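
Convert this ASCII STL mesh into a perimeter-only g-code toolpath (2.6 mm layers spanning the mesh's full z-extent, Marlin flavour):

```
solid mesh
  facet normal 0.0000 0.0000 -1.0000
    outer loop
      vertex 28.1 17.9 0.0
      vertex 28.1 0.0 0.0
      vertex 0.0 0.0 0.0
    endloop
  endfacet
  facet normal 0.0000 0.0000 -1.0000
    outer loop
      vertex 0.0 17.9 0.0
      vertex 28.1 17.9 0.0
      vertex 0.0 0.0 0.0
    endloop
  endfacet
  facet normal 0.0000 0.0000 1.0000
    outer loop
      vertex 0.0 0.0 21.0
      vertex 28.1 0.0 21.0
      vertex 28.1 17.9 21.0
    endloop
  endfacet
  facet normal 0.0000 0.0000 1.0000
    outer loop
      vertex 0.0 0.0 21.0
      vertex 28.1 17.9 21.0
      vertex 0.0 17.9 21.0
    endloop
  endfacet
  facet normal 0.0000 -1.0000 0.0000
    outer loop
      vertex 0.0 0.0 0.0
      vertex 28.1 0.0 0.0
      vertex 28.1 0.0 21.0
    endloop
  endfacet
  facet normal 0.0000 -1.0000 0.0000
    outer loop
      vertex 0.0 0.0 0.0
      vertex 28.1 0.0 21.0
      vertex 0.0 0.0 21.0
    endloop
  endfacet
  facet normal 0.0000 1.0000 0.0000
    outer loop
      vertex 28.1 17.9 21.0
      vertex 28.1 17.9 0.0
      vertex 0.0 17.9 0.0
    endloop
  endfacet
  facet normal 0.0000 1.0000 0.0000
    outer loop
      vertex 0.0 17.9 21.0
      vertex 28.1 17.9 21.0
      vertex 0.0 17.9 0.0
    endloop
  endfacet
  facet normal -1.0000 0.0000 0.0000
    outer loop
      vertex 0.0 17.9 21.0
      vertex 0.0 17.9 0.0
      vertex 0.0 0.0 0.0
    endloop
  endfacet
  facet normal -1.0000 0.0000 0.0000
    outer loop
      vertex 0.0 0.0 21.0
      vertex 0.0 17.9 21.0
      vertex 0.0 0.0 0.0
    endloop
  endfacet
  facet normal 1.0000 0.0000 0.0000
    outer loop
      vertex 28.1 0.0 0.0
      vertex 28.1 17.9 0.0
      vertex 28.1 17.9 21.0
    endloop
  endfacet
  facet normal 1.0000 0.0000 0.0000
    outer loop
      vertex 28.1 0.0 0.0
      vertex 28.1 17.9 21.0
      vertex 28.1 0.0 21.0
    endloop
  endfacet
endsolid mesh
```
; perimeter-only toolpath
G21 ; units = mm
G90 ; absolute positioning
G28 ; home
; layer 1
G0 Z2.6
G0 X0.0 Y0.0
G1 X28.1 Y0.0
G1 X28.1 Y17.9
G1 X0.0 Y17.9
G1 X0.0 Y0.0
; layer 2
G0 Z5.2
G0 X0.0 Y0.0
G1 X28.1 Y0.0
G1 X28.1 Y17.9
G1 X0.0 Y17.9
G1 X0.0 Y0.0
; layer 3
G0 Z7.9
G0 X0.0 Y0.0
G1 X28.1 Y0.0
G1 X28.1 Y17.9
G1 X0.0 Y17.9
G1 X0.0 Y0.0
; layer 4
G0 Z10.5
G0 X0.0 Y0.0
G1 X28.1 Y0.0
G1 X28.1 Y17.9
G1 X0.0 Y17.9
G1 X0.0 Y0.0
; layer 5
G0 Z13.1
G0 X0.0 Y0.0
G1 X28.1 Y0.0
G1 X28.1 Y17.9
G1 X0.0 Y17.9
G1 X0.0 Y0.0
; layer 6
G0 Z15.8
G0 X0.0 Y0.0
G1 X28.1 Y0.0
G1 X28.1 Y17.9
G1 X0.0 Y17.9
G1 X0.0 Y0.0
; layer 7
G0 Z18.4
G0 X0.0 Y0.0
G1 X28.1 Y0.0
G1 X28.1 Y17.9
G1 X0.0 Y17.9
G1 X0.0 Y0.0
; layer 8
G0 Z21.0
G0 X0.0 Y0.0
G1 X28.1 Y0.0
G1 X28.1 Y17.9
G1 X0.0 Y17.9
G1 X0.0 Y0.0
M2 ; end

The solid is a rectangular box, roughly 28.1 × 17.9 mm footprint and 21 mm tall. Slicing at Δz = 2.6 mm — 8 equal slices spanning the solid's height, so layer i sits at z = i·h/8 — gives 8 non-empty perimeters. Each is a 4-segment closed polygon; G0 lifts to the layer z and rapids to the start vertex, then G1 traces the edges.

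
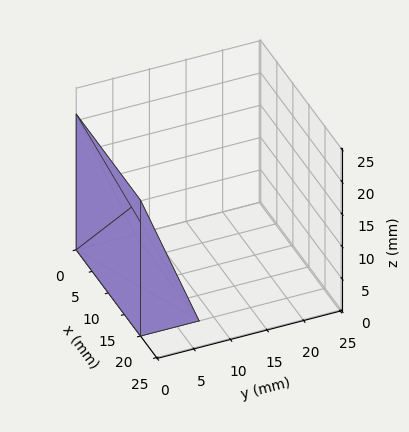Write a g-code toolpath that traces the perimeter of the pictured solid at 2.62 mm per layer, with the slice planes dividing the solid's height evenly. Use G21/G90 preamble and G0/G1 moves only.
Reading the render: the shape is a wedge (ramp): 20 × 8 mm base, rising to 21 mm along the y=0 edge and sloping linearly to z=0 at y=8 (dimensions read to the nearest mm from the axis ticks). For the g-code, the solid's height is divided into equal slices at the stated Δz and each level perimeter traced with G1 moves after a G0 lift.

; perimeter-only toolpath
G21 ; units = mm
G90 ; absolute positioning
G28 ; home
; layer 1
G0 Z2.62
G0 X0.00 Y0.00
G1 X20.00 Y0.00
G1 X20.00 Y7.00
G1 X0.00 Y7.00
G1 X0.00 Y0.00
; layer 2
G0 Z5.25
G0 X0.00 Y0.00
G1 X20.00 Y0.00
G1 X20.00 Y6.00
G1 X0.00 Y6.00
G1 X0.00 Y0.00
; layer 3
G0 Z7.88
G0 X0.00 Y0.00
G1 X20.00 Y0.00
G1 X20.00 Y5.00
G1 X0.00 Y5.00
G1 X0.00 Y0.00
; layer 4
G0 Z10.50
G0 X0.00 Y0.00
G1 X20.00 Y0.00
G1 X20.00 Y4.00
G1 X0.00 Y4.00
G1 X0.00 Y0.00
; layer 5
G0 Z13.12
G0 X0.00 Y0.00
G1 X20.00 Y0.00
G1 X20.00 Y3.00
G1 X0.00 Y3.00
G1 X0.00 Y0.00
; layer 6
G0 Z15.75
G0 X0.00 Y0.00
G1 X20.00 Y0.00
G1 X20.00 Y2.00
G1 X0.00 Y2.00
G1 X0.00 Y0.00
; layer 7
G0 Z18.38
G0 X0.00 Y0.00
G1 X20.00 Y0.00
G1 X20.00 Y1.00
G1 X0.00 Y1.00
G1 X0.00 Y0.00
M2 ; end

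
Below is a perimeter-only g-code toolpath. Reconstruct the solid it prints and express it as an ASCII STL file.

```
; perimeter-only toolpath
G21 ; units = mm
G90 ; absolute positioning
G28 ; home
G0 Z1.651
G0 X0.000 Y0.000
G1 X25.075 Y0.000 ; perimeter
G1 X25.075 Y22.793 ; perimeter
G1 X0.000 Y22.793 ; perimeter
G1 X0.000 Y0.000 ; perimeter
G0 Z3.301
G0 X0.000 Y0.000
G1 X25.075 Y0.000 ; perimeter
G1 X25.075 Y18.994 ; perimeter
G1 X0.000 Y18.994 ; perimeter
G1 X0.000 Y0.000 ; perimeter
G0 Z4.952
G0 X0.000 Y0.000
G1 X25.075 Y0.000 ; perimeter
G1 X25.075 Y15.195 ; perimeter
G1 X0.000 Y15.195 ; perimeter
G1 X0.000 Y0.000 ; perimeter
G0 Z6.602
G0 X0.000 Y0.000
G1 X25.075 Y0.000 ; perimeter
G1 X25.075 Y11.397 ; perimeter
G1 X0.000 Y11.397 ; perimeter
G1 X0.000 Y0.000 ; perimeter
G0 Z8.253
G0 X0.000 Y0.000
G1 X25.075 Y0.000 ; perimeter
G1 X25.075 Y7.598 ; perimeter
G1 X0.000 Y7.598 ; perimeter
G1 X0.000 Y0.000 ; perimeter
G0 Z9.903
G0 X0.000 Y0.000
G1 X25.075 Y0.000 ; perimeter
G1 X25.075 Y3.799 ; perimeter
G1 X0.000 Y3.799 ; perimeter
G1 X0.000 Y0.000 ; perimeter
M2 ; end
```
solid part
  facet normal 0.0000 0.0000 -1.0000
    outer loop
      vertex 25.075 26.592 0.000
      vertex 25.075 0.000 0.000
      vertex 0.000 0.000 0.000
    endloop
  endfacet
  facet normal 0.0000 0.0000 -1.0000
    outer loop
      vertex 0.000 26.592 0.000
      vertex 25.075 26.592 0.000
      vertex 0.000 0.000 0.000
    endloop
  endfacet
  facet normal 0.0000 -1.0000 0.0000
    outer loop
      vertex 0.000 0.000 0.000
      vertex 25.075 0.000 0.000
      vertex 25.075 0.000 11.554
    endloop
  endfacet
  facet normal 0.0000 -1.0000 0.0000
    outer loop
      vertex 0.000 0.000 0.000
      vertex 25.075 0.000 11.554
      vertex 0.000 0.000 11.554
    endloop
  endfacet
  facet normal 0.0000 0.3985 0.9172
    outer loop
      vertex 0.000 0.000 11.554
      vertex 25.075 0.000 11.554
      vertex 25.075 26.592 0.000
    endloop
  endfacet
  facet normal 0.0000 0.3985 0.9172
    outer loop
      vertex 0.000 0.000 11.554
      vertex 25.075 26.592 0.000
      vertex 0.000 26.592 0.000
    endloop
  endfacet
  facet normal -1.0000 0.0000 0.0000
    outer loop
      vertex 0.000 0.000 11.554
      vertex 0.000 26.592 0.000
      vertex 0.000 0.000 0.000
    endloop
  endfacet
  facet normal 1.0000 0.0000 0.0000
    outer loop
      vertex 25.075 0.000 0.000
      vertex 25.075 26.592 0.000
      vertex 25.075 0.000 11.554
    endloop
  endfacet
endsolid part

The G0 Z moves step by Δz≈1.651 mm. The G1 loops shrink linearly with z, so the solid tapers from its base footprint up to z≈11.6. Closing with a flat bottom cap and the tapered top and triangulating gives 8 facets — a wedge (ramp): 25.1 × 26.6 mm base, rising to 11.6 mm along the y=0 edge and sloping linearly to z=0 at y=26.6.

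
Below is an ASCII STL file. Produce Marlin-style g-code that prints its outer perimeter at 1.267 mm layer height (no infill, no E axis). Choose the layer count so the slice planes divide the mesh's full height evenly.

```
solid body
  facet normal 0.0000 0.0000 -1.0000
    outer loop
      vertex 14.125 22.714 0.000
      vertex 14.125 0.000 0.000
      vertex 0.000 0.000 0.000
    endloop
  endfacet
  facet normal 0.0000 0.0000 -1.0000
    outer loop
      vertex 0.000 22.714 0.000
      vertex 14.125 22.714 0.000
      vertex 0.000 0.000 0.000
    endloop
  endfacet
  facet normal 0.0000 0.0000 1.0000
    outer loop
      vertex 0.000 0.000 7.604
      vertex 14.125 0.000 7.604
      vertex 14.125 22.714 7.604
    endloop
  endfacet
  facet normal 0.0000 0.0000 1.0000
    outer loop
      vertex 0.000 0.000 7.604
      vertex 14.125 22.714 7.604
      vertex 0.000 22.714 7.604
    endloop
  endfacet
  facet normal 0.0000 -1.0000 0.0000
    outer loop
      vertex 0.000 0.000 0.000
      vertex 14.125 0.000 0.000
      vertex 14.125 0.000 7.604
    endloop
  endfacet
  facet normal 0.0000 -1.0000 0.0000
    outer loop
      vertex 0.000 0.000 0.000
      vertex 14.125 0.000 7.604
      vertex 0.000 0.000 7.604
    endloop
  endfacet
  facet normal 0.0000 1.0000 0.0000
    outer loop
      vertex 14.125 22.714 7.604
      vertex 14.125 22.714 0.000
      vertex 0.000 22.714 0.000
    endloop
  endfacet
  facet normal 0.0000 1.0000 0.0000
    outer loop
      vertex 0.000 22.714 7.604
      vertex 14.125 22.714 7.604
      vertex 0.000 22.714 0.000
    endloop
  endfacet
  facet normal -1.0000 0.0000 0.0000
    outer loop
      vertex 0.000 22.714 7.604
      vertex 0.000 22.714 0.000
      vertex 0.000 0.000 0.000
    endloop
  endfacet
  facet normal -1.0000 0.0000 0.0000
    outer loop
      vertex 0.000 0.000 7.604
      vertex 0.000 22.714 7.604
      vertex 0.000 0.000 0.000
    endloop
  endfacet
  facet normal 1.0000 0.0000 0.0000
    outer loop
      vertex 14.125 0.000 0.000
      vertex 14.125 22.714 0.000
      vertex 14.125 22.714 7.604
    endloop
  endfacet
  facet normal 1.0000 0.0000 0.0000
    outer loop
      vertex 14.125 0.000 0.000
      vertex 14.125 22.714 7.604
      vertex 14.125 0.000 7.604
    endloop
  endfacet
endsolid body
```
; perimeter-only toolpath
G21 ; units = mm
G90 ; absolute positioning
G28 ; home
; layer 1
G0 Z1.267
G0 X0.000 Y0.000
G1 X14.125 Y0.000
G1 X14.125 Y22.714
G1 X0.000 Y22.714
G1 X0.000 Y0.000
; layer 2
G0 Z2.535
G0 X0.000 Y0.000
G1 X14.125 Y0.000
G1 X14.125 Y22.714
G1 X0.000 Y22.714
G1 X0.000 Y0.000
; layer 3
G0 Z3.802
G0 X0.000 Y0.000
G1 X14.125 Y0.000
G1 X14.125 Y22.714
G1 X0.000 Y22.714
G1 X0.000 Y0.000
; layer 4
G0 Z5.069
G0 X0.000 Y0.000
G1 X14.125 Y0.000
G1 X14.125 Y22.714
G1 X0.000 Y22.714
G1 X0.000 Y0.000
; layer 5
G0 Z6.337
G0 X0.000 Y0.000
G1 X14.125 Y0.000
G1 X14.125 Y22.714
G1 X0.000 Y22.714
G1 X0.000 Y0.000
; layer 6
G0 Z7.604
G0 X0.000 Y0.000
G1 X14.125 Y0.000
G1 X14.125 Y22.714
G1 X0.000 Y22.714
G1 X0.000 Y0.000
M2 ; end

The solid is a rectangular box, roughly 14.1 × 22.7 mm footprint and 7.6 mm tall. Slicing at Δz = 1.267 mm — 6 equal slices spanning the solid's height, so layer i sits at z = i·h/6 — gives 6 non-empty perimeters. Each is a 4-segment closed polygon; G0 lifts to the layer z and rapids to the start vertex, then G1 traces the edges.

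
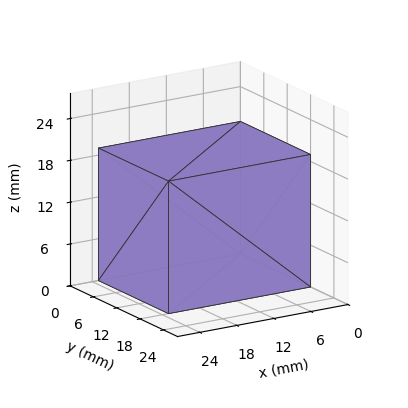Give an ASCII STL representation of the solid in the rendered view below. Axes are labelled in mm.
Reading the render: the shape is a rectangular box, roughly 23 × 18 mm footprint and 19 mm tall (dimensions read to the nearest mm from the axis ticks). For the STL, each face is triangulated and given an outward normal.

solid part
  facet normal 0.0000 0.0000 -1.0000
    outer loop
      vertex 23.00 18.00 0.00
      vertex 23.00 0.00 0.00
      vertex 0.00 0.00 0.00
    endloop
  endfacet
  facet normal 0.0000 0.0000 -1.0000
    outer loop
      vertex 0.00 18.00 0.00
      vertex 23.00 18.00 0.00
      vertex 0.00 0.00 0.00
    endloop
  endfacet
  facet normal 0.0000 0.0000 1.0000
    outer loop
      vertex 0.00 0.00 19.00
      vertex 23.00 0.00 19.00
      vertex 23.00 18.00 19.00
    endloop
  endfacet
  facet normal 0.0000 0.0000 1.0000
    outer loop
      vertex 0.00 0.00 19.00
      vertex 23.00 18.00 19.00
      vertex 0.00 18.00 19.00
    endloop
  endfacet
  facet normal 0.0000 -1.0000 0.0000
    outer loop
      vertex 0.00 0.00 0.00
      vertex 23.00 0.00 0.00
      vertex 23.00 0.00 19.00
    endloop
  endfacet
  facet normal 0.0000 -1.0000 0.0000
    outer loop
      vertex 0.00 0.00 0.00
      vertex 23.00 0.00 19.00
      vertex 0.00 0.00 19.00
    endloop
  endfacet
  facet normal 0.0000 1.0000 0.0000
    outer loop
      vertex 23.00 18.00 19.00
      vertex 23.00 18.00 0.00
      vertex 0.00 18.00 0.00
    endloop
  endfacet
  facet normal 0.0000 1.0000 0.0000
    outer loop
      vertex 0.00 18.00 19.00
      vertex 23.00 18.00 19.00
      vertex 0.00 18.00 0.00
    endloop
  endfacet
  facet normal -1.0000 0.0000 0.0000
    outer loop
      vertex 0.00 18.00 19.00
      vertex 0.00 18.00 0.00
      vertex 0.00 0.00 0.00
    endloop
  endfacet
  facet normal -1.0000 0.0000 0.0000
    outer loop
      vertex 0.00 0.00 19.00
      vertex 0.00 18.00 19.00
      vertex 0.00 0.00 0.00
    endloop
  endfacet
  facet normal 1.0000 0.0000 0.0000
    outer loop
      vertex 23.00 0.00 0.00
      vertex 23.00 18.00 0.00
      vertex 23.00 18.00 19.00
    endloop
  endfacet
  facet normal 1.0000 0.0000 0.0000
    outer loop
      vertex 23.00 0.00 0.00
      vertex 23.00 18.00 19.00
      vertex 23.00 0.00 19.00
    endloop
  endfacet
endsolid part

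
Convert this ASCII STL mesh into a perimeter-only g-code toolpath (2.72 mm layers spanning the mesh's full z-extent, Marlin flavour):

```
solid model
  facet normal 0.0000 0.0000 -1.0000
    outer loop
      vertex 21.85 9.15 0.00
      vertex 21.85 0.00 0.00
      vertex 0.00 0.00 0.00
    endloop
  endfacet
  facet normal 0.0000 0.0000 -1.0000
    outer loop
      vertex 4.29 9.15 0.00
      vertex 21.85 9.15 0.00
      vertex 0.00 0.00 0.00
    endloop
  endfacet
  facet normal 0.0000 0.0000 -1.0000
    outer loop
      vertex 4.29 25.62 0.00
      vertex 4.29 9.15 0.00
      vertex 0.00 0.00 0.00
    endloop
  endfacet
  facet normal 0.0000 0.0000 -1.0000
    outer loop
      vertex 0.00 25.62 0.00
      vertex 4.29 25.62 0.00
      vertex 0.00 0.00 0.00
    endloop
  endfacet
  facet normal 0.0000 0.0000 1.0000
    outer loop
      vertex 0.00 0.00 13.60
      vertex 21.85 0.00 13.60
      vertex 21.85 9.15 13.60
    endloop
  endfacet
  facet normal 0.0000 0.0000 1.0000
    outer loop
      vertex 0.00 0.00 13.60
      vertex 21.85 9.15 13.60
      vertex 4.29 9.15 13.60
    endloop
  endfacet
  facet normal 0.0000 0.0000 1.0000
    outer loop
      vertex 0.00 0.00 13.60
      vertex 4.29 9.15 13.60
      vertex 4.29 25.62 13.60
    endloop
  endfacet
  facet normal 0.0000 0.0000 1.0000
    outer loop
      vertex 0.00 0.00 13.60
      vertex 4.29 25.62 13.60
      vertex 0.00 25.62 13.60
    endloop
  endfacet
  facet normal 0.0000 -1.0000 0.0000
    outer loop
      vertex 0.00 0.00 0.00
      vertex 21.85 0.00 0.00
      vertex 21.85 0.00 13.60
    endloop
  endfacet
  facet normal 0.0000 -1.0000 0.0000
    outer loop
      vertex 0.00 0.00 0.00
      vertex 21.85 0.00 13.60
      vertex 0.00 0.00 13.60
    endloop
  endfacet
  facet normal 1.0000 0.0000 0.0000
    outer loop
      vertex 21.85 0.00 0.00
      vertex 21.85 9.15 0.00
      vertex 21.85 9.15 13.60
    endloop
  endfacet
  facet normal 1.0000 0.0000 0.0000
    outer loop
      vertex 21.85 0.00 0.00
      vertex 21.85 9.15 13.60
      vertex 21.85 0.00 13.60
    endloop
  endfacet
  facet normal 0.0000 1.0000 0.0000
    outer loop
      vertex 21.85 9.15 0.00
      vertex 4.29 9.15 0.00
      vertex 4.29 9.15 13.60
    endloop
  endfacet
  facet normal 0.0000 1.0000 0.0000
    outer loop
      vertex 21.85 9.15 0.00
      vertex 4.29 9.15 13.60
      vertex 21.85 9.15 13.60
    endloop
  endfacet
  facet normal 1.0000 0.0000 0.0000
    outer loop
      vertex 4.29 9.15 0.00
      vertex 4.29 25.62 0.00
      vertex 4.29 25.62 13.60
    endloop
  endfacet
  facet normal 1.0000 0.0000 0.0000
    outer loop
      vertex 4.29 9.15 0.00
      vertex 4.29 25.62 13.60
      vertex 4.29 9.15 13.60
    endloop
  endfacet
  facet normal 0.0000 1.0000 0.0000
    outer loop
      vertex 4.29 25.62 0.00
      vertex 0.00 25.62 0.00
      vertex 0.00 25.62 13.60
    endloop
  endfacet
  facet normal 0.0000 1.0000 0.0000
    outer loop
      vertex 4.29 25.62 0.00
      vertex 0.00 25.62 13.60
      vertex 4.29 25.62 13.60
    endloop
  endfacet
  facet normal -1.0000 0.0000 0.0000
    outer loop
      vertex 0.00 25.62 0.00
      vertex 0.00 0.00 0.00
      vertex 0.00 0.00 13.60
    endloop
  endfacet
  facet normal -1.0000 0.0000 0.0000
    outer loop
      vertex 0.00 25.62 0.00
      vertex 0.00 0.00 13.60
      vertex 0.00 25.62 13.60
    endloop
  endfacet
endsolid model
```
; perimeter-only toolpath
G21 ; units = mm
G90 ; absolute positioning
G28 ; home
; layer 1
G0 Z2.72
G0 X0.00 Y0.00
G1 X21.85 Y0.00
G1 X21.85 Y9.15
G1 X4.29 Y9.15
G1 X4.29 Y25.62
G1 X0.00 Y25.62
G1 X0.00 Y0.00
; layer 2
G0 Z5.44
G0 X0.00 Y0.00
G1 X21.85 Y0.00
G1 X21.85 Y9.15
G1 X4.29 Y9.15
G1 X4.29 Y25.62
G1 X0.00 Y25.62
G1 X0.00 Y0.00
; layer 3
G0 Z8.16
G0 X0.00 Y0.00
G1 X21.85 Y0.00
G1 X21.85 Y9.15
G1 X4.29 Y9.15
G1 X4.29 Y25.62
G1 X0.00 Y25.62
G1 X0.00 Y0.00
; layer 4
G0 Z10.88
G0 X0.00 Y0.00
G1 X21.85 Y0.00
G1 X21.85 Y9.15
G1 X4.29 Y9.15
G1 X4.29 Y25.62
G1 X0.00 Y25.62
G1 X0.00 Y0.00
; layer 5
G0 Z13.60
G0 X0.00 Y0.00
G1 X21.85 Y0.00
G1 X21.85 Y9.15
G1 X4.29 Y9.15
G1 X4.29 Y25.62
G1 X0.00 Y25.62
G1 X0.00 Y0.00
M2 ; end

The solid is an L-shaped prism: outer 21.9 × 25.6 mm, arm thicknesses ≈ 9.15 mm (horizontal) and 4.29 mm (vertical), extruded 13.6 mm in z. Slicing at Δz = 2.72 mm — 5 equal slices spanning the solid's height, so layer i sits at z = i·h/5 — gives 5 non-empty perimeters. Each is a 6-segment closed polygon; G0 lifts to the layer z and rapids to the start vertex, then G1 traces the edges.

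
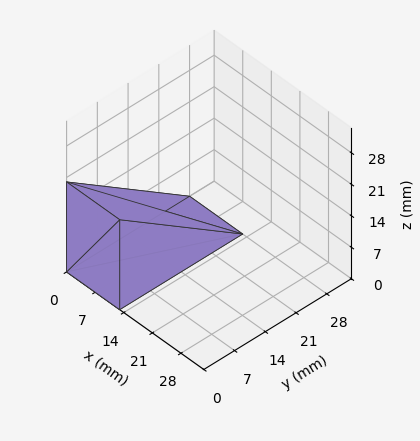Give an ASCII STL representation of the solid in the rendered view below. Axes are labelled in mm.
Reading the render: the shape is a wedge (ramp): 13 × 28 mm base, rising to 20 mm along the y=0 edge and sloping linearly to z=0 at y=28 (dimensions read to the nearest mm from the axis ticks). For the STL, each face is triangulated and given an outward normal.

solid part
  facet normal 0.0000 0.0000 -1.0000
    outer loop
      vertex 13.000 28.000 0.000
      vertex 13.000 0.000 0.000
      vertex 0.000 0.000 0.000
    endloop
  endfacet
  facet normal 0.0000 0.0000 -1.0000
    outer loop
      vertex 0.000 28.000 0.000
      vertex 13.000 28.000 0.000
      vertex 0.000 0.000 0.000
    endloop
  endfacet
  facet normal 0.0000 -1.0000 0.0000
    outer loop
      vertex 0.000 0.000 0.000
      vertex 13.000 0.000 0.000
      vertex 13.000 0.000 20.000
    endloop
  endfacet
  facet normal 0.0000 -1.0000 0.0000
    outer loop
      vertex 0.000 0.000 0.000
      vertex 13.000 0.000 20.000
      vertex 0.000 0.000 20.000
    endloop
  endfacet
  facet normal 0.0000 0.5812 0.8137
    outer loop
      vertex 0.000 0.000 20.000
      vertex 13.000 0.000 20.000
      vertex 13.000 28.000 0.000
    endloop
  endfacet
  facet normal 0.0000 0.5812 0.8137
    outer loop
      vertex 0.000 0.000 20.000
      vertex 13.000 28.000 0.000
      vertex 0.000 28.000 0.000
    endloop
  endfacet
  facet normal -1.0000 0.0000 0.0000
    outer loop
      vertex 0.000 0.000 20.000
      vertex 0.000 28.000 0.000
      vertex 0.000 0.000 0.000
    endloop
  endfacet
  facet normal 1.0000 0.0000 0.0000
    outer loop
      vertex 13.000 0.000 0.000
      vertex 13.000 28.000 0.000
      vertex 13.000 0.000 20.000
    endloop
  endfacet
endsolid part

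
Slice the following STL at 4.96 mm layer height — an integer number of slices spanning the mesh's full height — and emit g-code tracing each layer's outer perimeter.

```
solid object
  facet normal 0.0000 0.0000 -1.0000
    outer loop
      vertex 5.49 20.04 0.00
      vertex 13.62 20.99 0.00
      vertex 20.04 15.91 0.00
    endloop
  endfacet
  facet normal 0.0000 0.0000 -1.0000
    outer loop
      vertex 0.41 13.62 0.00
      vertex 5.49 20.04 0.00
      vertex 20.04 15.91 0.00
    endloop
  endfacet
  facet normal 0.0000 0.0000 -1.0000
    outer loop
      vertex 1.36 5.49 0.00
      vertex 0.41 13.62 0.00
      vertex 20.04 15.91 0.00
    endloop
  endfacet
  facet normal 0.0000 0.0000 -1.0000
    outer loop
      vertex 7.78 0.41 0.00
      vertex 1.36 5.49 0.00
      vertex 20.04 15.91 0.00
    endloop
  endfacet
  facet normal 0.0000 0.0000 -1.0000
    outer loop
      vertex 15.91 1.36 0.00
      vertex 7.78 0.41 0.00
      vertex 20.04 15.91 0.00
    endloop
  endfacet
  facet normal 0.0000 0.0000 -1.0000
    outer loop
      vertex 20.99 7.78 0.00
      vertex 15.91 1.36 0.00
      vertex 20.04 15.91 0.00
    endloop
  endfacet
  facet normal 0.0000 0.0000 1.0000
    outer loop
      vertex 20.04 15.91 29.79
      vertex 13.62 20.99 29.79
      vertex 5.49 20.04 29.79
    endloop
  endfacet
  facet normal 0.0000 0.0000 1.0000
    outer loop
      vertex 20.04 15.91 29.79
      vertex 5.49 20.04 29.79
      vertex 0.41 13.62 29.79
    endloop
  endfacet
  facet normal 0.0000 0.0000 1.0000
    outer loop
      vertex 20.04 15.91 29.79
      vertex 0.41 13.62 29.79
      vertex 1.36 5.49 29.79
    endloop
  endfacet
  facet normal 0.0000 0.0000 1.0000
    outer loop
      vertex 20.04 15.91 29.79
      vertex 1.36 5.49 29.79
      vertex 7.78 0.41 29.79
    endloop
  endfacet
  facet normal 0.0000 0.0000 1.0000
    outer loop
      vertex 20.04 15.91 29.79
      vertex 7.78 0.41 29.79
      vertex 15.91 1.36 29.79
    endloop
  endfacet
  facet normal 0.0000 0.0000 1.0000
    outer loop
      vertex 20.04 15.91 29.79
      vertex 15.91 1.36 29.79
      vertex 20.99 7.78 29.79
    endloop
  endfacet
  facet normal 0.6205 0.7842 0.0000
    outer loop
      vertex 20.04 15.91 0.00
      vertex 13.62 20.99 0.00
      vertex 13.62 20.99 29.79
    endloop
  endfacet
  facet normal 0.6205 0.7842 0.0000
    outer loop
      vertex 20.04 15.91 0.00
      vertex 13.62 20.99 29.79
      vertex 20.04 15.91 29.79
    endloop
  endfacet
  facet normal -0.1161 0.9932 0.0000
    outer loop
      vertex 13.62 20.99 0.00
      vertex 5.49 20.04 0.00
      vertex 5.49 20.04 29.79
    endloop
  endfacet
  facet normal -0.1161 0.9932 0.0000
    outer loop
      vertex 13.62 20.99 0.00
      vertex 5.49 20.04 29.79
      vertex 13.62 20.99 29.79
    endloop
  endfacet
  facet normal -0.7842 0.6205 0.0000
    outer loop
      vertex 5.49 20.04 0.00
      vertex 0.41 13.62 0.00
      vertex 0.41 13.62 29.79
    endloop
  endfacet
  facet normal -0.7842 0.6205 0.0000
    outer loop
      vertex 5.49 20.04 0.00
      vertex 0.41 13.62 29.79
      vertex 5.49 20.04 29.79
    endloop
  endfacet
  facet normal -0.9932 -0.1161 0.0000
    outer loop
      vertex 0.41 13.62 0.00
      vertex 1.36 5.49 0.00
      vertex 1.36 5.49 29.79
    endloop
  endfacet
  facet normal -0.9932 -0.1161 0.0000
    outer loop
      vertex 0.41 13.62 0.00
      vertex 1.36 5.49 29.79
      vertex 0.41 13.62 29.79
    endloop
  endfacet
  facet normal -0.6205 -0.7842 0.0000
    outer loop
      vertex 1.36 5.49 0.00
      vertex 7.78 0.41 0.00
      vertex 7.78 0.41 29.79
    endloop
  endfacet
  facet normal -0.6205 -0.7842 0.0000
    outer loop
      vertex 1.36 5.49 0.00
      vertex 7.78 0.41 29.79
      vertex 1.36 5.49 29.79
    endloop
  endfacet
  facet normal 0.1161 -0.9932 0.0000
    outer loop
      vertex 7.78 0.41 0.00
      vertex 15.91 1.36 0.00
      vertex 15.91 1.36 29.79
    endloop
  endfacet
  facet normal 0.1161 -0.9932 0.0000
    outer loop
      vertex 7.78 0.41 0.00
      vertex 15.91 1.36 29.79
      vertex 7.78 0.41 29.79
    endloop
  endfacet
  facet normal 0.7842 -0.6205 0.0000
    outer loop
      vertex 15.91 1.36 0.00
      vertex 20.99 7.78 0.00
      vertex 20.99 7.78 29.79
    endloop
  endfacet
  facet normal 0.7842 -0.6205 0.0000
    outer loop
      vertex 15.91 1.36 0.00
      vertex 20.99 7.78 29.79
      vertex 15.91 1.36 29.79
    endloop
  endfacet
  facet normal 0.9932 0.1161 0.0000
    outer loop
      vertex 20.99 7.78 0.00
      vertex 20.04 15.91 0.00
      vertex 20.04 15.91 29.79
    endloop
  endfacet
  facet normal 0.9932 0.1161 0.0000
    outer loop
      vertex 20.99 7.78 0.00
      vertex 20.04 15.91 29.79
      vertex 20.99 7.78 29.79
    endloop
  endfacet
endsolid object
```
; perimeter-only toolpath
G21 ; units = mm
G90 ; absolute positioning
G28 ; home
; layer 1
G0 Z4.96
G0 X20.04 Y15.91
G1 X13.62 Y20.99
G1 X5.49 Y20.04
G1 X0.41 Y13.62
G1 X1.36 Y5.49
G1 X7.78 Y0.41
G1 X15.91 Y1.36
G1 X20.99 Y7.78
G1 X20.04 Y15.91
; layer 2
G0 Z9.93
G0 X20.04 Y15.91
G1 X13.62 Y20.99
G1 X5.49 Y20.04
G1 X0.41 Y13.62
G1 X1.36 Y5.49
G1 X7.78 Y0.41
G1 X15.91 Y1.36
G1 X20.99 Y7.78
G1 X20.04 Y15.91
; layer 3
G0 Z14.89
G0 X20.04 Y15.91
G1 X13.62 Y20.99
G1 X5.49 Y20.04
G1 X0.41 Y13.62
G1 X1.36 Y5.49
G1 X7.78 Y0.41
G1 X15.91 Y1.36
G1 X20.99 Y7.78
G1 X20.04 Y15.91
; layer 4
G0 Z19.86
G0 X20.04 Y15.91
G1 X13.62 Y20.99
G1 X5.49 Y20.04
G1 X0.41 Y13.62
G1 X1.36 Y5.49
G1 X7.78 Y0.41
G1 X15.91 Y1.36
G1 X20.99 Y7.78
G1 X20.04 Y15.91
; layer 5
G0 Z24.82
G0 X20.04 Y15.91
G1 X13.62 Y20.99
G1 X5.49 Y20.04
G1 X0.41 Y13.62
G1 X1.36 Y5.49
G1 X7.78 Y0.41
G1 X15.91 Y1.36
G1 X20.99 Y7.78
G1 X20.04 Y15.91
; layer 6
G0 Z29.79
G0 X20.04 Y15.91
G1 X13.62 Y20.99
G1 X5.49 Y20.04
G1 X0.41 Y13.62
G1 X1.36 Y5.49
G1 X7.78 Y0.41
G1 X15.91 Y1.36
G1 X20.99 Y7.78
G1 X20.04 Y15.91
M2 ; end

The solid is a regular 8-sided prism (a cylinder approximated with 8 flat sides), circumscribed radius ≈ 10.7 mm, height ≈ 29.8 mm. Slicing at Δz = 4.96 mm — 6 equal slices spanning the solid's height, so layer i sits at z = i·h/6 — gives 6 non-empty perimeters. Each is a 8-segment closed polygon; G0 lifts to the layer z and rapids to the start vertex, then G1 traces the edges.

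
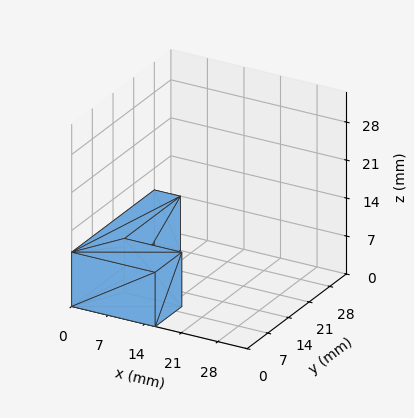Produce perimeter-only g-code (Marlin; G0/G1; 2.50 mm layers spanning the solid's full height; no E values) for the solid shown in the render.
Reading the render: the shape is an L-shaped prism: outer 16 × 28 mm, arm thicknesses ≈ 9 mm (horizontal) and 5 mm (vertical), extruded 10 mm in z (dimensions read to the nearest mm from the axis ticks). For the g-code, the solid's height is divided into equal slices at the stated Δz and each level perimeter traced with G1 moves after a G0 lift.

; perimeter-only toolpath
G21 ; units = mm
G90 ; absolute positioning
G28 ; home
; layer 1
G0 Z2.50
G0 X0.00 Y0.00
G1 X16.00 Y0.00
G1 X16.00 Y9.00
G1 X5.00 Y9.00
G1 X5.00 Y28.00
G1 X0.00 Y28.00
G1 X0.00 Y0.00
; layer 2
G0 Z5.00
G0 X0.00 Y0.00
G1 X16.00 Y0.00
G1 X16.00 Y9.00
G1 X5.00 Y9.00
G1 X5.00 Y28.00
G1 X0.00 Y28.00
G1 X0.00 Y0.00
; layer 3
G0 Z7.50
G0 X0.00 Y0.00
G1 X16.00 Y0.00
G1 X16.00 Y9.00
G1 X5.00 Y9.00
G1 X5.00 Y28.00
G1 X0.00 Y28.00
G1 X0.00 Y0.00
; layer 4
G0 Z10.00
G0 X0.00 Y0.00
G1 X16.00 Y0.00
G1 X16.00 Y9.00
G1 X5.00 Y9.00
G1 X5.00 Y28.00
G1 X0.00 Y28.00
G1 X0.00 Y0.00
M2 ; end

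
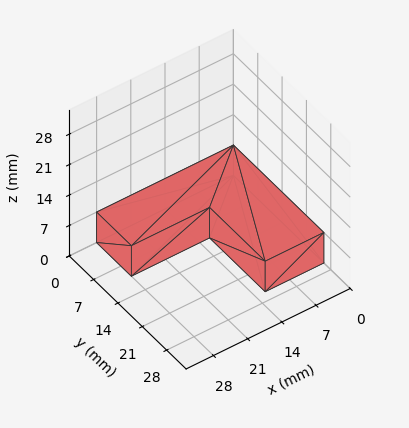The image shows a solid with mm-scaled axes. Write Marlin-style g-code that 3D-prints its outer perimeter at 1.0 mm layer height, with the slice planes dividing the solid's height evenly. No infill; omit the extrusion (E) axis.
Reading the render: the shape is an L-shaped prism: outer 28 × 26 mm, arm thicknesses ≈ 10 mm (horizontal) and 12 mm (vertical), extruded 7 mm in z (dimensions read to the nearest mm from the axis ticks). For the g-code, the solid's height is divided into equal slices at the stated Δz and each level perimeter traced with G1 moves after a G0 lift.

; perimeter-only toolpath
G21 ; units = mm
G90 ; absolute positioning
G28 ; home
; layer 1
G0 Z1.0
G0 X0.0 Y0.0
G1 X28.0 Y0.0
G1 X28.0 Y10.0
G1 X12.0 Y10.0
G1 X12.0 Y26.0
G1 X0.0 Y26.0
G1 X0.0 Y0.0
; layer 2
G0 Z2.0
G0 X0.0 Y0.0
G1 X28.0 Y0.0
G1 X28.0 Y10.0
G1 X12.0 Y10.0
G1 X12.0 Y26.0
G1 X0.0 Y26.0
G1 X0.0 Y0.0
; layer 3
G0 Z3.0
G0 X0.0 Y0.0
G1 X28.0 Y0.0
G1 X28.0 Y10.0
G1 X12.0 Y10.0
G1 X12.0 Y26.0
G1 X0.0 Y26.0
G1 X0.0 Y0.0
; layer 4
G0 Z4.0
G0 X0.0 Y0.0
G1 X28.0 Y0.0
G1 X28.0 Y10.0
G1 X12.0 Y10.0
G1 X12.0 Y26.0
G1 X0.0 Y26.0
G1 X0.0 Y0.0
; layer 5
G0 Z5.0
G0 X0.0 Y0.0
G1 X28.0 Y0.0
G1 X28.0 Y10.0
G1 X12.0 Y10.0
G1 X12.0 Y26.0
G1 X0.0 Y26.0
G1 X0.0 Y0.0
; layer 6
G0 Z6.0
G0 X0.0 Y0.0
G1 X28.0 Y0.0
G1 X28.0 Y10.0
G1 X12.0 Y10.0
G1 X12.0 Y26.0
G1 X0.0 Y26.0
G1 X0.0 Y0.0
; layer 7
G0 Z7.0
G0 X0.0 Y0.0
G1 X28.0 Y0.0
G1 X28.0 Y10.0
G1 X12.0 Y10.0
G1 X12.0 Y26.0
G1 X0.0 Y26.0
G1 X0.0 Y0.0
M2 ; end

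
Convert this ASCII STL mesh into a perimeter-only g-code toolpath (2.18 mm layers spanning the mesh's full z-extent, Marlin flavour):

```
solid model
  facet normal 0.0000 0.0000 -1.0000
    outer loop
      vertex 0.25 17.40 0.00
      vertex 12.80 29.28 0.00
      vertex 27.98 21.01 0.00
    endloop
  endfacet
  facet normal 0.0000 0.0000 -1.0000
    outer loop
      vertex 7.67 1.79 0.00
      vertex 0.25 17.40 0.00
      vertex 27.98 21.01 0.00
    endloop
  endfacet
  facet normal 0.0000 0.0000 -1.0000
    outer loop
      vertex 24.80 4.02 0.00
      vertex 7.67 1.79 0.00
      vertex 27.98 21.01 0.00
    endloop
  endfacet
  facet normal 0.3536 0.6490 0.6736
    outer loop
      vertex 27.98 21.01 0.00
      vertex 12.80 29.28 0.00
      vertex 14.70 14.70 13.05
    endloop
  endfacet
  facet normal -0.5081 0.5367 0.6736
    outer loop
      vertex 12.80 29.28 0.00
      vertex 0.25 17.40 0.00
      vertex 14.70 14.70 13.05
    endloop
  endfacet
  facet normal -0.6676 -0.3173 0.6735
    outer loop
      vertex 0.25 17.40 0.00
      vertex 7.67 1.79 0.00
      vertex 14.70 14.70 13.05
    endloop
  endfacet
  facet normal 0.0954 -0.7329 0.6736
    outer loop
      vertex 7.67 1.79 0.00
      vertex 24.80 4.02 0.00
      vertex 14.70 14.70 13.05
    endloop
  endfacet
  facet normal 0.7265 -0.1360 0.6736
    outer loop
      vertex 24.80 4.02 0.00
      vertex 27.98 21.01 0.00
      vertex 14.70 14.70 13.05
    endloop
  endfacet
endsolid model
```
; perimeter-only toolpath
G21 ; units = mm
G90 ; absolute positioning
G28 ; home
; layer 1
G0 Z2.18
G0 X25.77 Y19.96
G1 X13.12 Y26.85
G1 X2.66 Y16.95
G1 X8.84 Y3.94
G1 X23.12 Y5.80
G1 X25.77 Y19.96
; layer 2
G0 Z4.35
G0 X23.55 Y18.91
G1 X13.43 Y24.42
G1 X5.07 Y16.50
G1 X10.01 Y6.09
G1 X21.43 Y7.58
G1 X23.55 Y18.91
; layer 3
G0 Z6.53
G0 X21.34 Y17.86
G1 X13.75 Y21.99
G1 X7.47 Y16.05
G1 X11.18 Y8.24
G1 X19.75 Y9.36
G1 X21.34 Y17.86
; layer 4
G0 Z8.70
G0 X19.13 Y16.80
G1 X14.07 Y19.56
G1 X9.88 Y15.60
G1 X12.36 Y10.40
G1 X18.07 Y11.14
G1 X19.13 Y16.80
; layer 5
G0 Z10.88
G0 X16.91 Y15.75
G1 X14.38 Y17.13
G1 X12.29 Y15.15
G1 X13.53 Y12.55
G1 X16.38 Y12.92
G1 X16.91 Y15.75
M2 ; end

The solid is a regular 5-sided pyramid, base circumscribed radius ≈ 14.7 mm, apex at z ≈ 13.1 mm. Slicing at Δz = 2.18 mm — 6 equal slices spanning the solid's height, so layer i sits at z = i·h/6 — gives 5 non-empty perimeters. Each is a 5-segment closed polygon; G0 lifts to the layer z and rapids to the start vertex, then G1 traces the edges. The cross-section shrinks linearly with z (the slice at the apex is degenerate and omitted).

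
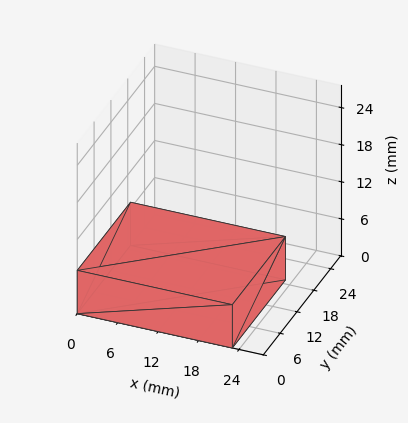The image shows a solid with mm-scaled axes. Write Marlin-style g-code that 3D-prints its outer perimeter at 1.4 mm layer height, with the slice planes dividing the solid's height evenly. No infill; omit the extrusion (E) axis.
Reading the render: the shape is a rectangular box, roughly 23 × 19 mm footprint and 7 mm tall (dimensions read to the nearest mm from the axis ticks). For the g-code, the solid's height is divided into equal slices at the stated Δz and each level perimeter traced with G1 moves after a G0 lift.

; perimeter-only toolpath
G21 ; units = mm
G90 ; absolute positioning
G28 ; home
; layer 1
G0 Z1.4
G0 X0.0 Y0.0
G1 X23.0 Y0.0
G1 X23.0 Y19.0
G1 X0.0 Y19.0
G1 X0.0 Y0.0
; layer 2
G0 Z2.8
G0 X0.0 Y0.0
G1 X23.0 Y0.0
G1 X23.0 Y19.0
G1 X0.0 Y19.0
G1 X0.0 Y0.0
; layer 3
G0 Z4.2
G0 X0.0 Y0.0
G1 X23.0 Y0.0
G1 X23.0 Y19.0
G1 X0.0 Y19.0
G1 X0.0 Y0.0
; layer 4
G0 Z5.6
G0 X0.0 Y0.0
G1 X23.0 Y0.0
G1 X23.0 Y19.0
G1 X0.0 Y19.0
G1 X0.0 Y0.0
; layer 5
G0 Z7.0
G0 X0.0 Y0.0
G1 X23.0 Y0.0
G1 X23.0 Y19.0
G1 X0.0 Y19.0
G1 X0.0 Y0.0
M2 ; end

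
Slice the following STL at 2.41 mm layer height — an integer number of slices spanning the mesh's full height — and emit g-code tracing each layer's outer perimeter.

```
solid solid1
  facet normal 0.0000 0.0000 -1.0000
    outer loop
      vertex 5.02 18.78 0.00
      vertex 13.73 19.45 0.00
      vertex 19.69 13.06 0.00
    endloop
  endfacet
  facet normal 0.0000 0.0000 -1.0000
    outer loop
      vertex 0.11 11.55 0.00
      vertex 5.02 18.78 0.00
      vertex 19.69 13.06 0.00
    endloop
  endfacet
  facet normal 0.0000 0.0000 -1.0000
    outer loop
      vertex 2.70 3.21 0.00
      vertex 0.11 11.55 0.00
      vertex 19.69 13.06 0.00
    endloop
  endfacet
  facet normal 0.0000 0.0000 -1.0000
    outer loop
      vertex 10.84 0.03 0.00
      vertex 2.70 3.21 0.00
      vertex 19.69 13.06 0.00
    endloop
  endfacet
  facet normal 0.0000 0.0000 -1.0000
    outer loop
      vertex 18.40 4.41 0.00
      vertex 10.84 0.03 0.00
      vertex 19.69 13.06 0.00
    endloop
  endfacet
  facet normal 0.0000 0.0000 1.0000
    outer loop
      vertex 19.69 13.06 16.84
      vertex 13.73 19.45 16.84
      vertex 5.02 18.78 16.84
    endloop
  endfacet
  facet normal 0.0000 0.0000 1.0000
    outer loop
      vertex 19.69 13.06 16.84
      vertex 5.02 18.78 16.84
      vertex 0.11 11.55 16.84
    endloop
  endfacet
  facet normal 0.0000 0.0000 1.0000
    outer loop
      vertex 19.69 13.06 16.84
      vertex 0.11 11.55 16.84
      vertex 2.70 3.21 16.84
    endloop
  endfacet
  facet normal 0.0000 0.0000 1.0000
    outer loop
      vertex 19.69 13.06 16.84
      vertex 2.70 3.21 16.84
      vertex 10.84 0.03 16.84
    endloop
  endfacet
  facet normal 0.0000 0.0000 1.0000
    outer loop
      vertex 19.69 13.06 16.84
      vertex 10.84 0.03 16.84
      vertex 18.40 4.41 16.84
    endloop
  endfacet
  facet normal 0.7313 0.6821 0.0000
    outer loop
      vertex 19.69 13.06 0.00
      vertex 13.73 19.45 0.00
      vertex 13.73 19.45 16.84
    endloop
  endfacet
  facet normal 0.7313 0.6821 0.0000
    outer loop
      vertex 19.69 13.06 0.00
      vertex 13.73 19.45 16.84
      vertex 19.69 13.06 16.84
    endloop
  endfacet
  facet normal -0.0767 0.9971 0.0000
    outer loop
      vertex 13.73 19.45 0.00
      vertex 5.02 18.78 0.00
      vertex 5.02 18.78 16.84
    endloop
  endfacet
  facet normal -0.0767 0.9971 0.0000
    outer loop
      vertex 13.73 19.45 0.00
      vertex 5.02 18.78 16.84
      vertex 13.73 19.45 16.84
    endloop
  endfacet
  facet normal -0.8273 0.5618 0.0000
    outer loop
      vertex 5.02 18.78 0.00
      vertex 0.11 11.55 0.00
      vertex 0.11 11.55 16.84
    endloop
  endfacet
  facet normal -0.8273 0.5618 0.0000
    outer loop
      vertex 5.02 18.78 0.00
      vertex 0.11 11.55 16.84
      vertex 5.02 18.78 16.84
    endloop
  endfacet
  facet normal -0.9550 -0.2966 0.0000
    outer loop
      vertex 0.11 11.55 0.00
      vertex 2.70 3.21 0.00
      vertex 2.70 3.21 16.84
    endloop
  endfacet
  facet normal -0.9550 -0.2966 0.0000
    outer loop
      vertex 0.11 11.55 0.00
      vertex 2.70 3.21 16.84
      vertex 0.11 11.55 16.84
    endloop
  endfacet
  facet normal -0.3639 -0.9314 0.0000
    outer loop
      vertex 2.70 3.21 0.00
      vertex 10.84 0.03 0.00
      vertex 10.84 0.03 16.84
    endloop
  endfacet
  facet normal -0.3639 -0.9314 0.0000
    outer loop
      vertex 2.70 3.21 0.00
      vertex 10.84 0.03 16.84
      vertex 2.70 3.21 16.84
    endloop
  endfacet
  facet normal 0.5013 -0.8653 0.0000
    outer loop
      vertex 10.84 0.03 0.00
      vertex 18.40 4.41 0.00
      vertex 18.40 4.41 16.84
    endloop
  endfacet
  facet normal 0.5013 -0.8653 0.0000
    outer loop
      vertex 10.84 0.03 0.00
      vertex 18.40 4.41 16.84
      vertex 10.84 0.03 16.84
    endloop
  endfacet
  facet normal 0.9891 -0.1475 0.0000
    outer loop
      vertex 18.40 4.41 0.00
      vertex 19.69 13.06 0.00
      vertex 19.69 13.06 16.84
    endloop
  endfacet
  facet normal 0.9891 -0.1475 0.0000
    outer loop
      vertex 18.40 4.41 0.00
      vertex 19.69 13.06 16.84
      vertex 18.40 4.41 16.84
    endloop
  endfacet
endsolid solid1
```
; perimeter-only toolpath
G21 ; units = mm
G90 ; absolute positioning
G28 ; home
; layer 1
G0 Z2.41
G0 X19.69 Y13.06
G1 X13.73 Y19.45
G1 X5.02 Y18.78
G1 X0.11 Y11.55
G1 X2.70 Y3.21
G1 X10.84 Y0.03
G1 X18.40 Y4.41
G1 X19.69 Y13.06
; layer 2
G0 Z4.81
G0 X19.69 Y13.06
G1 X13.73 Y19.45
G1 X5.02 Y18.78
G1 X0.11 Y11.55
G1 X2.70 Y3.21
G1 X10.84 Y0.03
G1 X18.40 Y4.41
G1 X19.69 Y13.06
; layer 3
G0 Z7.22
G0 X19.69 Y13.06
G1 X13.73 Y19.45
G1 X5.02 Y18.78
G1 X0.11 Y11.55
G1 X2.70 Y3.21
G1 X10.84 Y0.03
G1 X18.40 Y4.41
G1 X19.69 Y13.06
; layer 4
G0 Z9.62
G0 X19.69 Y13.06
G1 X13.73 Y19.45
G1 X5.02 Y18.78
G1 X0.11 Y11.55
G1 X2.70 Y3.21
G1 X10.84 Y0.03
G1 X18.40 Y4.41
G1 X19.69 Y13.06
; layer 5
G0 Z12.03
G0 X19.69 Y13.06
G1 X13.73 Y19.45
G1 X5.02 Y18.78
G1 X0.11 Y11.55
G1 X2.70 Y3.21
G1 X10.84 Y0.03
G1 X18.40 Y4.41
G1 X19.69 Y13.06
; layer 6
G0 Z14.43
G0 X19.69 Y13.06
G1 X13.73 Y19.45
G1 X5.02 Y18.78
G1 X0.11 Y11.55
G1 X2.70 Y3.21
G1 X10.84 Y0.03
G1 X18.40 Y4.41
G1 X19.69 Y13.06
; layer 7
G0 Z16.84
G0 X19.69 Y13.06
G1 X13.73 Y19.45
G1 X5.02 Y18.78
G1 X0.11 Y11.55
G1 X2.70 Y3.21
G1 X10.84 Y0.03
G1 X18.40 Y4.41
G1 X19.69 Y13.06
M2 ; end

The solid is a regular 7-sided prism (a cylinder approximated with 7 flat sides), circumscribed radius ≈ 10.1 mm, height ≈ 16.8 mm. Slicing at Δz = 2.41 mm — 7 equal slices spanning the solid's height, so layer i sits at z = i·h/7 — gives 7 non-empty perimeters. Each is a 7-segment closed polygon; G0 lifts to the layer z and rapids to the start vertex, then G1 traces the edges.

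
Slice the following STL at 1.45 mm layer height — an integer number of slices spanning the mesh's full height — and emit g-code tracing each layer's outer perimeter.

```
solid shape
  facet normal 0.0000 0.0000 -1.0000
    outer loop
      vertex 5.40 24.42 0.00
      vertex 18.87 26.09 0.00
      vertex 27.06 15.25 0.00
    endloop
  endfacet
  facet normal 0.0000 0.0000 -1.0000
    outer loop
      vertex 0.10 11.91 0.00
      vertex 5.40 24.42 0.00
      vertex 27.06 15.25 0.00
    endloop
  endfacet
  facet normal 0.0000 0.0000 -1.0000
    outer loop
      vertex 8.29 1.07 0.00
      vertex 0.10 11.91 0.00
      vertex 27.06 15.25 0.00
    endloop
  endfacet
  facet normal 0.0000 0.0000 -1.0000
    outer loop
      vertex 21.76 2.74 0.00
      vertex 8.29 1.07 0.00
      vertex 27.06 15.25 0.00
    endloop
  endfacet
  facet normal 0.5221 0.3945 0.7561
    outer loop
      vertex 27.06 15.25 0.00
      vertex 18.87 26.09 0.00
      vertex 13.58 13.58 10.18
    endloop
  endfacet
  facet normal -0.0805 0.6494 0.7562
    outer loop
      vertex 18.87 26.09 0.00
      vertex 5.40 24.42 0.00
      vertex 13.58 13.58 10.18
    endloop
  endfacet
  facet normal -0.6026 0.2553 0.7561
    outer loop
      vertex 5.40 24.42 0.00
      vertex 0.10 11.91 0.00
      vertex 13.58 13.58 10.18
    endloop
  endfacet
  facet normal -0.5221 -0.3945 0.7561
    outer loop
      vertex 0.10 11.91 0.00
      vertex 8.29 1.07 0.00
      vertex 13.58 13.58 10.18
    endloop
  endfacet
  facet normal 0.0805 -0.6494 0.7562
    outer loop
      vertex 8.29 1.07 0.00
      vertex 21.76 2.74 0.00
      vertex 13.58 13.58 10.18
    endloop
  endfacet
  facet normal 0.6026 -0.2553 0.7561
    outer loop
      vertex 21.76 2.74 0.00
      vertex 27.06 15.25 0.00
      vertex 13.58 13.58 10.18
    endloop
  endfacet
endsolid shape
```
; perimeter-only toolpath
G21 ; units = mm
G90 ; absolute positioning
G28 ; home
; layer 1
G0 Z1.45
G0 X25.13 Y15.01
G1 X18.11 Y24.30
G1 X6.57 Y22.87
G1 X2.03 Y12.15
G1 X9.05 Y2.86
G1 X20.59 Y4.29
G1 X25.13 Y15.01
; layer 2
G0 Z2.91
G0 X23.21 Y14.77
G1 X17.36 Y22.52
G1 X7.74 Y21.32
G1 X3.95 Y12.39
G1 X9.80 Y4.64
G1 X19.42 Y5.84
G1 X23.21 Y14.77
; layer 3
G0 Z4.36
G0 X21.28 Y14.53
G1 X16.60 Y20.73
G1 X8.91 Y19.77
G1 X5.88 Y12.63
G1 X10.56 Y6.43
G1 X18.25 Y7.39
G1 X21.28 Y14.53
; layer 4
G0 Z5.82
G0 X19.36 Y14.30
G1 X15.85 Y18.94
G1 X10.07 Y18.23
G1 X7.80 Y12.86
G1 X11.31 Y8.22
G1 X17.09 Y8.93
G1 X19.36 Y14.30
; layer 5
G0 Z7.27
G0 X17.43 Y14.06
G1 X15.09 Y17.15
G1 X11.24 Y16.68
G1 X9.73 Y13.10
G1 X12.07 Y10.01
G1 X15.92 Y10.48
G1 X17.43 Y14.06
; layer 6
G0 Z8.73
G0 X15.51 Y13.82
G1 X14.34 Y15.37
G1 X12.41 Y15.13
G1 X11.65 Y13.34
G1 X12.82 Y11.79
G1 X14.75 Y12.03
G1 X15.51 Y13.82
M2 ; end

The solid is a regular 6-sided pyramid, base circumscribed radius ≈ 13.6 mm, apex at z ≈ 10.2 mm. Slicing at Δz = 1.45 mm — 7 equal slices spanning the solid's height, so layer i sits at z = i·h/7 — gives 6 non-empty perimeters. Each is a 6-segment closed polygon; G0 lifts to the layer z and rapids to the start vertex, then G1 traces the edges. The cross-section shrinks linearly with z (the slice at the apex is degenerate and omitted).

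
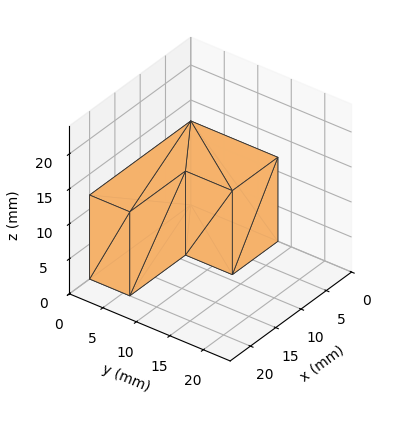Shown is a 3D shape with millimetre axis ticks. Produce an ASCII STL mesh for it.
Reading the render: the shape is an L-shaped prism: outer 20 × 13 mm, arm thicknesses ≈ 6 mm (horizontal) and 9 mm (vertical), extruded 12 mm in z (dimensions read to the nearest mm from the axis ticks). For the STL, each face is triangulated and given an outward normal.

solid part
  facet normal 0.0000 0.0000 -1.0000
    outer loop
      vertex 20.0 6.0 0.0
      vertex 20.0 0.0 0.0
      vertex 0.0 0.0 0.0
    endloop
  endfacet
  facet normal 0.0000 0.0000 -1.0000
    outer loop
      vertex 9.0 6.0 0.0
      vertex 20.0 6.0 0.0
      vertex 0.0 0.0 0.0
    endloop
  endfacet
  facet normal 0.0000 0.0000 -1.0000
    outer loop
      vertex 9.0 13.0 0.0
      vertex 9.0 6.0 0.0
      vertex 0.0 0.0 0.0
    endloop
  endfacet
  facet normal 0.0000 0.0000 -1.0000
    outer loop
      vertex 0.0 13.0 0.0
      vertex 9.0 13.0 0.0
      vertex 0.0 0.0 0.0
    endloop
  endfacet
  facet normal 0.0000 0.0000 1.0000
    outer loop
      vertex 0.0 0.0 12.0
      vertex 20.0 0.0 12.0
      vertex 20.0 6.0 12.0
    endloop
  endfacet
  facet normal 0.0000 0.0000 1.0000
    outer loop
      vertex 0.0 0.0 12.0
      vertex 20.0 6.0 12.0
      vertex 9.0 6.0 12.0
    endloop
  endfacet
  facet normal 0.0000 0.0000 1.0000
    outer loop
      vertex 0.0 0.0 12.0
      vertex 9.0 6.0 12.0
      vertex 9.0 13.0 12.0
    endloop
  endfacet
  facet normal 0.0000 0.0000 1.0000
    outer loop
      vertex 0.0 0.0 12.0
      vertex 9.0 13.0 12.0
      vertex 0.0 13.0 12.0
    endloop
  endfacet
  facet normal 0.0000 -1.0000 0.0000
    outer loop
      vertex 0.0 0.0 0.0
      vertex 20.0 0.0 0.0
      vertex 20.0 0.0 12.0
    endloop
  endfacet
  facet normal 0.0000 -1.0000 0.0000
    outer loop
      vertex 0.0 0.0 0.0
      vertex 20.0 0.0 12.0
      vertex 0.0 0.0 12.0
    endloop
  endfacet
  facet normal 1.0000 0.0000 0.0000
    outer loop
      vertex 20.0 0.0 0.0
      vertex 20.0 6.0 0.0
      vertex 20.0 6.0 12.0
    endloop
  endfacet
  facet normal 1.0000 0.0000 0.0000
    outer loop
      vertex 20.0 0.0 0.0
      vertex 20.0 6.0 12.0
      vertex 20.0 0.0 12.0
    endloop
  endfacet
  facet normal 0.0000 1.0000 0.0000
    outer loop
      vertex 20.0 6.0 0.0
      vertex 9.0 6.0 0.0
      vertex 9.0 6.0 12.0
    endloop
  endfacet
  facet normal 0.0000 1.0000 0.0000
    outer loop
      vertex 20.0 6.0 0.0
      vertex 9.0 6.0 12.0
      vertex 20.0 6.0 12.0
    endloop
  endfacet
  facet normal 1.0000 0.0000 0.0000
    outer loop
      vertex 9.0 6.0 0.0
      vertex 9.0 13.0 0.0
      vertex 9.0 13.0 12.0
    endloop
  endfacet
  facet normal 1.0000 0.0000 0.0000
    outer loop
      vertex 9.0 6.0 0.0
      vertex 9.0 13.0 12.0
      vertex 9.0 6.0 12.0
    endloop
  endfacet
  facet normal 0.0000 1.0000 0.0000
    outer loop
      vertex 9.0 13.0 0.0
      vertex 0.0 13.0 0.0
      vertex 0.0 13.0 12.0
    endloop
  endfacet
  facet normal 0.0000 1.0000 0.0000
    outer loop
      vertex 9.0 13.0 0.0
      vertex 0.0 13.0 12.0
      vertex 9.0 13.0 12.0
    endloop
  endfacet
  facet normal -1.0000 0.0000 0.0000
    outer loop
      vertex 0.0 13.0 0.0
      vertex 0.0 0.0 0.0
      vertex 0.0 0.0 12.0
    endloop
  endfacet
  facet normal -1.0000 0.0000 0.0000
    outer loop
      vertex 0.0 13.0 0.0
      vertex 0.0 0.0 12.0
      vertex 0.0 13.0 12.0
    endloop
  endfacet
endsolid part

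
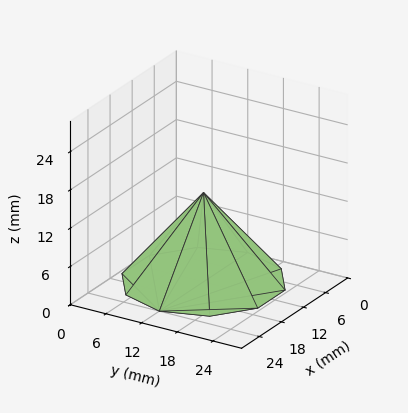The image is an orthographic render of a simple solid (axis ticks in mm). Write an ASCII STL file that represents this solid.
Reading the render: the shape is a regular 10-sided pyramid, base circumscribed radius ≈ 12 mm, apex at z ≈ 14 mm (dimensions read to the nearest mm from the axis ticks). For the STL, each face is triangulated and given an outward normal.

solid part
  facet normal 0.0000 0.0000 -1.0000
    outer loop
      vertex 15.71 23.41 0.00
      vertex 21.71 19.05 0.00
      vertex 24.00 12.00 0.00
    endloop
  endfacet
  facet normal 0.0000 0.0000 -1.0000
    outer loop
      vertex 8.29 23.41 0.00
      vertex 15.71 23.41 0.00
      vertex 24.00 12.00 0.00
    endloop
  endfacet
  facet normal 0.0000 0.0000 -1.0000
    outer loop
      vertex 2.29 19.05 0.00
      vertex 8.29 23.41 0.00
      vertex 24.00 12.00 0.00
    endloop
  endfacet
  facet normal 0.0000 0.0000 -1.0000
    outer loop
      vertex 0.00 12.00 0.00
      vertex 2.29 19.05 0.00
      vertex 24.00 12.00 0.00
    endloop
  endfacet
  facet normal 0.0000 0.0000 -1.0000
    outer loop
      vertex 2.29 4.95 0.00
      vertex 0.00 12.00 0.00
      vertex 24.00 12.00 0.00
    endloop
  endfacet
  facet normal 0.0000 0.0000 -1.0000
    outer loop
      vertex 8.29 0.59 0.00
      vertex 2.29 4.95 0.00
      vertex 24.00 12.00 0.00
    endloop
  endfacet
  facet normal 0.0000 0.0000 -1.0000
    outer loop
      vertex 15.71 0.59 0.00
      vertex 8.29 0.59 0.00
      vertex 24.00 12.00 0.00
    endloop
  endfacet
  facet normal 0.0000 0.0000 -1.0000
    outer loop
      vertex 21.71 4.95 0.00
      vertex 15.71 0.59 0.00
      vertex 24.00 12.00 0.00
    endloop
  endfacet
  facet normal 0.7372 0.2394 0.6319
    outer loop
      vertex 24.00 12.00 0.00
      vertex 21.71 19.05 0.00
      vertex 12.00 12.00 14.00
    endloop
  endfacet
  facet normal 0.4557 0.6271 0.6318
    outer loop
      vertex 21.71 19.05 0.00
      vertex 15.71 23.41 0.00
      vertex 12.00 12.00 14.00
    endloop
  endfacet
  facet normal 0.0000 0.7752 0.6318
    outer loop
      vertex 15.71 23.41 0.00
      vertex 8.29 23.41 0.00
      vertex 12.00 12.00 14.00
    endloop
  endfacet
  facet normal -0.4557 0.6271 0.6318
    outer loop
      vertex 8.29 23.41 0.00
      vertex 2.29 19.05 0.00
      vertex 12.00 12.00 14.00
    endloop
  endfacet
  facet normal -0.7372 0.2394 0.6319
    outer loop
      vertex 2.29 19.05 0.00
      vertex 0.00 12.00 0.00
      vertex 12.00 12.00 14.00
    endloop
  endfacet
  facet normal -0.7372 -0.2394 0.6319
    outer loop
      vertex 0.00 12.00 0.00
      vertex 2.29 4.95 0.00
      vertex 12.00 12.00 14.00
    endloop
  endfacet
  facet normal -0.4557 -0.6271 0.6318
    outer loop
      vertex 2.29 4.95 0.00
      vertex 8.29 0.59 0.00
      vertex 12.00 12.00 14.00
    endloop
  endfacet
  facet normal 0.0000 -0.7752 0.6318
    outer loop
      vertex 8.29 0.59 0.00
      vertex 15.71 0.59 0.00
      vertex 12.00 12.00 14.00
    endloop
  endfacet
  facet normal 0.4557 -0.6271 0.6318
    outer loop
      vertex 15.71 0.59 0.00
      vertex 21.71 4.95 0.00
      vertex 12.00 12.00 14.00
    endloop
  endfacet
  facet normal 0.7372 -0.2394 0.6319
    outer loop
      vertex 21.71 4.95 0.00
      vertex 24.00 12.00 0.00
      vertex 12.00 12.00 14.00
    endloop
  endfacet
endsolid part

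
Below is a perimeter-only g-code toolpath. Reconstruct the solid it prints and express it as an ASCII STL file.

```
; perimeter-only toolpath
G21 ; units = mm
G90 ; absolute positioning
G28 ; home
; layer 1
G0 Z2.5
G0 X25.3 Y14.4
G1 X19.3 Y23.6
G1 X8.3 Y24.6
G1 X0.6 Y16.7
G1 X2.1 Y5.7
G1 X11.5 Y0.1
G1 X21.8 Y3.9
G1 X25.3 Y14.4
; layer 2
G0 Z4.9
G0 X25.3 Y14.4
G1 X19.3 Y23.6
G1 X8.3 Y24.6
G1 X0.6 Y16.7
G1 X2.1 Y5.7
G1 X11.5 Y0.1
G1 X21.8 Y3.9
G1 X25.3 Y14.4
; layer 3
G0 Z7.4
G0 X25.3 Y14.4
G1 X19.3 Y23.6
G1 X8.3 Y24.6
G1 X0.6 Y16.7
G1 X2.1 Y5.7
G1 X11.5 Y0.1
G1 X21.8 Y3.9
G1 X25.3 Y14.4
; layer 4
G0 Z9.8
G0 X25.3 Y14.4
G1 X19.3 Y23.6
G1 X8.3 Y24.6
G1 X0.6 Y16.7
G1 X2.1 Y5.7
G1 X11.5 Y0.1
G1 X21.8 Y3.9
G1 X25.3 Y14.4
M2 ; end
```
solid part
  facet normal 0.0000 0.0000 -1.0000
    outer loop
      vertex 8.3 24.6 0.0
      vertex 19.3 23.6 0.0
      vertex 25.3 14.4 0.0
    endloop
  endfacet
  facet normal 0.0000 0.0000 -1.0000
    outer loop
      vertex 0.6 16.7 0.0
      vertex 8.3 24.6 0.0
      vertex 25.3 14.4 0.0
    endloop
  endfacet
  facet normal 0.0000 0.0000 -1.0000
    outer loop
      vertex 2.1 5.7 0.0
      vertex 0.6 16.7 0.0
      vertex 25.3 14.4 0.0
    endloop
  endfacet
  facet normal 0.0000 0.0000 -1.0000
    outer loop
      vertex 11.5 0.1 0.0
      vertex 2.1 5.7 0.0
      vertex 25.3 14.4 0.0
    endloop
  endfacet
  facet normal 0.0000 0.0000 -1.0000
    outer loop
      vertex 21.8 3.9 0.0
      vertex 11.5 0.1 0.0
      vertex 25.3 14.4 0.0
    endloop
  endfacet
  facet normal 0.0000 0.0000 1.0000
    outer loop
      vertex 25.3 14.4 9.8
      vertex 19.3 23.6 9.8
      vertex 8.3 24.6 9.8
    endloop
  endfacet
  facet normal 0.0000 0.0000 1.0000
    outer loop
      vertex 25.3 14.4 9.8
      vertex 8.3 24.6 9.8
      vertex 0.6 16.7 9.8
    endloop
  endfacet
  facet normal 0.0000 0.0000 1.0000
    outer loop
      vertex 25.3 14.4 9.8
      vertex 0.6 16.7 9.8
      vertex 2.1 5.7 9.8
    endloop
  endfacet
  facet normal 0.0000 0.0000 1.0000
    outer loop
      vertex 25.3 14.4 9.8
      vertex 2.1 5.7 9.8
      vertex 11.5 0.1 9.8
    endloop
  endfacet
  facet normal 0.0000 0.0000 1.0000
    outer loop
      vertex 25.3 14.4 9.8
      vertex 11.5 0.1 9.8
      vertex 21.8 3.9 9.8
    endloop
  endfacet
  facet normal 0.8376 0.5463 0.0000
    outer loop
      vertex 25.3 14.4 0.0
      vertex 19.3 23.6 0.0
      vertex 19.3 23.6 9.8
    endloop
  endfacet
  facet normal 0.8376 0.5463 0.0000
    outer loop
      vertex 25.3 14.4 0.0
      vertex 19.3 23.6 9.8
      vertex 25.3 14.4 9.8
    endloop
  endfacet
  facet normal 0.0905 0.9959 0.0000
    outer loop
      vertex 19.3 23.6 0.0
      vertex 8.3 24.6 0.0
      vertex 8.3 24.6 9.8
    endloop
  endfacet
  facet normal 0.0905 0.9959 0.0000
    outer loop
      vertex 19.3 23.6 0.0
      vertex 8.3 24.6 9.8
      vertex 19.3 23.6 9.8
    endloop
  endfacet
  facet normal -0.7161 0.6980 0.0000
    outer loop
      vertex 8.3 24.6 0.0
      vertex 0.6 16.7 0.0
      vertex 0.6 16.7 9.8
    endloop
  endfacet
  facet normal -0.7161 0.6980 0.0000
    outer loop
      vertex 8.3 24.6 0.0
      vertex 0.6 16.7 9.8
      vertex 8.3 24.6 9.8
    endloop
  endfacet
  facet normal -0.9908 -0.1351 0.0000
    outer loop
      vertex 0.6 16.7 0.0
      vertex 2.1 5.7 0.0
      vertex 2.1 5.7 9.8
    endloop
  endfacet
  facet normal -0.9908 -0.1351 0.0000
    outer loop
      vertex 0.6 16.7 0.0
      vertex 2.1 5.7 9.8
      vertex 0.6 16.7 9.8
    endloop
  endfacet
  facet normal -0.5118 -0.8591 0.0000
    outer loop
      vertex 2.1 5.7 0.0
      vertex 11.5 0.1 0.0
      vertex 11.5 0.1 9.8
    endloop
  endfacet
  facet normal -0.5118 -0.8591 0.0000
    outer loop
      vertex 2.1 5.7 0.0
      vertex 11.5 0.1 9.8
      vertex 2.1 5.7 9.8
    endloop
  endfacet
  facet normal 0.3461 -0.9382 0.0000
    outer loop
      vertex 11.5 0.1 0.0
      vertex 21.8 3.9 0.0
      vertex 21.8 3.9 9.8
    endloop
  endfacet
  facet normal 0.3461 -0.9382 0.0000
    outer loop
      vertex 11.5 0.1 0.0
      vertex 21.8 3.9 9.8
      vertex 11.5 0.1 9.8
    endloop
  endfacet
  facet normal 0.9487 -0.3162 0.0000
    outer loop
      vertex 21.8 3.9 0.0
      vertex 25.3 14.4 0.0
      vertex 25.3 14.4 9.8
    endloop
  endfacet
  facet normal 0.9487 -0.3162 0.0000
    outer loop
      vertex 21.8 3.9 0.0
      vertex 25.3 14.4 9.8
      vertex 21.8 3.9 9.8
    endloop
  endfacet
endsolid part

The G0 Z moves step by Δz≈2.5 mm. Every layer's G1 loop is the same polygon, so the solid is a straight extrusion of it from z=0 to z≈9.8. Closing with flat bottom and top caps and triangulating gives 24 facets — a regular 7-sided prism (a cylinder approximated with 7 flat sides), circumscribed radius ≈ 12.7 mm, height ≈ 9.8 mm.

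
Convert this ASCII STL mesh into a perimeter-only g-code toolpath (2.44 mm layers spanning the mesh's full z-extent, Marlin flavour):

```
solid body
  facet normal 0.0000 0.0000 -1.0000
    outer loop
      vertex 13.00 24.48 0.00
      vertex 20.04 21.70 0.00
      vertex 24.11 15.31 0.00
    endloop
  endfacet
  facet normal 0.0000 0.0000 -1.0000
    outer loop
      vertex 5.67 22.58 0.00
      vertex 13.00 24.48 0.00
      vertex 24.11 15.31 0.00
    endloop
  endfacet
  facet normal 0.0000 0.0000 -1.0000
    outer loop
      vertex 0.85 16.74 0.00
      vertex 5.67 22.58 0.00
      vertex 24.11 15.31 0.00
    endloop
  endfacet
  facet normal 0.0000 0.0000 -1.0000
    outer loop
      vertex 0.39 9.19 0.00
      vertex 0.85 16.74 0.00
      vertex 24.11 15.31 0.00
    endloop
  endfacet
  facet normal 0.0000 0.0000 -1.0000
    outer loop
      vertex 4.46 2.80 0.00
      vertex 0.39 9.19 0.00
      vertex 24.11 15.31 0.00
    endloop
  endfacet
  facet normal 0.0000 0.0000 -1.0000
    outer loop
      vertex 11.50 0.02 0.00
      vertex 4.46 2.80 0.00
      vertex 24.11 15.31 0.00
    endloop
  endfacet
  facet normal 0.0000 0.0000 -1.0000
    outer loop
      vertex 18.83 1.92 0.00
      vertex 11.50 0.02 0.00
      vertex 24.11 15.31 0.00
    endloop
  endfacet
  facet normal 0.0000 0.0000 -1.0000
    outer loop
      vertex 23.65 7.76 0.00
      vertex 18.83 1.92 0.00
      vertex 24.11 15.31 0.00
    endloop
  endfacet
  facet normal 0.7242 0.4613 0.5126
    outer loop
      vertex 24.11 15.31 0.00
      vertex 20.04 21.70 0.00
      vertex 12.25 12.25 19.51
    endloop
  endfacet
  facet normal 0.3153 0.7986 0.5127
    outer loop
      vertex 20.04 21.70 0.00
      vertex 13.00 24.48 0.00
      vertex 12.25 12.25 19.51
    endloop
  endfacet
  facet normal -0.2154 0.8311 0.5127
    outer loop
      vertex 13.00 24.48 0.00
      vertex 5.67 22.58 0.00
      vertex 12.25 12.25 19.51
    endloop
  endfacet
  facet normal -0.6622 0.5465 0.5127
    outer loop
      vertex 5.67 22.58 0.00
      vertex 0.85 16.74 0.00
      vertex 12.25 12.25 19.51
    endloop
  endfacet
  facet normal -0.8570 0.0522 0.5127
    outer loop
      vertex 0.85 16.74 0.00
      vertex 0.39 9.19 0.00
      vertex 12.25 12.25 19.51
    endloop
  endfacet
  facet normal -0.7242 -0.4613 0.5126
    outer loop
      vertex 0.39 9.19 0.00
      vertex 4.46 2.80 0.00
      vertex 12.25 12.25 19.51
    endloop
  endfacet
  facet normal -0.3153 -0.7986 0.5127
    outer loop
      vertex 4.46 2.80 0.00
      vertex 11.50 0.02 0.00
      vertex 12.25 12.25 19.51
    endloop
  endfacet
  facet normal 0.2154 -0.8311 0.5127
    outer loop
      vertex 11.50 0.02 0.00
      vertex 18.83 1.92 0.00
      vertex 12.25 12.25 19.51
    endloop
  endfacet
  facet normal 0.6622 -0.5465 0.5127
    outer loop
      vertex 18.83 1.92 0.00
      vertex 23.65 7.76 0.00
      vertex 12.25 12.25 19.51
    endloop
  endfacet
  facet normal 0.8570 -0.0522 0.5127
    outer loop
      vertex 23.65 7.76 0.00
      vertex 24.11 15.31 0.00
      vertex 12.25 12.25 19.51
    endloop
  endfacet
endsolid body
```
; perimeter-only toolpath
G21 ; units = mm
G90 ; absolute positioning
G28 ; home
; layer 1
G0 Z2.44
G0 X22.63 Y14.93
G1 X19.07 Y20.52
G1 X12.91 Y22.95
G1 X6.49 Y21.29
G1 X2.27 Y16.18
G1 X1.87 Y9.57
G1 X5.43 Y3.98
G1 X11.59 Y1.55
G1 X18.01 Y3.21
G1 X22.22 Y8.32
G1 X22.63 Y14.93
; layer 2
G0 Z4.88
G0 X21.14 Y14.54
G1 X18.09 Y19.34
G1 X12.81 Y21.42
G1 X7.31 Y20.00
G1 X3.70 Y15.62
G1 X3.35 Y9.96
G1 X6.41 Y5.16
G1 X11.69 Y3.08
G1 X17.18 Y4.50
G1 X20.80 Y8.88
G1 X21.14 Y14.54
; layer 3
G0 Z7.32
G0 X19.66 Y14.16
G1 X17.12 Y18.16
G1 X12.72 Y19.89
G1 X8.14 Y18.71
G1 X5.12 Y15.06
G1 X4.84 Y10.34
G1 X7.38 Y6.34
G1 X11.78 Y4.61
G1 X16.36 Y5.79
G1 X19.38 Y9.44
G1 X19.66 Y14.16
; layer 4
G0 Z9.76
G0 X18.18 Y13.78
G1 X16.14 Y16.98
G1 X12.62 Y18.37
G1 X8.96 Y17.41
G1 X6.55 Y14.49
G1 X6.32 Y10.72
G1 X8.36 Y7.53
G1 X11.88 Y6.13
G1 X15.54 Y7.08
G1 X17.95 Y10.00
G1 X18.18 Y13.78
; layer 5
G0 Z12.19
G0 X16.70 Y13.40
G1 X15.17 Y15.79
G1 X12.53 Y16.84
G1 X9.78 Y16.12
G1 X7.97 Y13.93
G1 X7.80 Y11.10
G1 X9.33 Y8.71
G1 X11.97 Y7.66
G1 X14.72 Y8.38
G1 X16.52 Y10.57
G1 X16.70 Y13.40
; layer 6
G0 Z14.63
G0 X15.21 Y13.02
G1 X14.20 Y14.61
G1 X12.44 Y15.31
G1 X10.61 Y14.83
G1 X9.40 Y13.37
G1 X9.29 Y11.48
G1 X10.30 Y9.89
G1 X12.06 Y9.19
G1 X13.89 Y9.67
G1 X15.10 Y11.13
G1 X15.21 Y13.02
; layer 7
G0 Z17.07
G0 X13.73 Y12.63
G1 X13.22 Y13.43
G1 X12.34 Y13.78
G1 X11.43 Y13.54
G1 X10.83 Y12.81
G1 X10.77 Y11.87
G1 X11.28 Y11.07
G1 X12.16 Y10.72
G1 X13.07 Y10.96
G1 X13.67 Y11.69
G1 X13.73 Y12.63
M2 ; end

The solid is a regular 10-sided pyramid, base circumscribed radius ≈ 12.2 mm, apex at z ≈ 19.5 mm. Slicing at Δz = 2.44 mm — 8 equal slices spanning the solid's height, so layer i sits at z = i·h/8 — gives 7 non-empty perimeters. Each is a 10-segment closed polygon; G0 lifts to the layer z and rapids to the start vertex, then G1 traces the edges. The cross-section shrinks linearly with z (the slice at the apex is degenerate and omitted).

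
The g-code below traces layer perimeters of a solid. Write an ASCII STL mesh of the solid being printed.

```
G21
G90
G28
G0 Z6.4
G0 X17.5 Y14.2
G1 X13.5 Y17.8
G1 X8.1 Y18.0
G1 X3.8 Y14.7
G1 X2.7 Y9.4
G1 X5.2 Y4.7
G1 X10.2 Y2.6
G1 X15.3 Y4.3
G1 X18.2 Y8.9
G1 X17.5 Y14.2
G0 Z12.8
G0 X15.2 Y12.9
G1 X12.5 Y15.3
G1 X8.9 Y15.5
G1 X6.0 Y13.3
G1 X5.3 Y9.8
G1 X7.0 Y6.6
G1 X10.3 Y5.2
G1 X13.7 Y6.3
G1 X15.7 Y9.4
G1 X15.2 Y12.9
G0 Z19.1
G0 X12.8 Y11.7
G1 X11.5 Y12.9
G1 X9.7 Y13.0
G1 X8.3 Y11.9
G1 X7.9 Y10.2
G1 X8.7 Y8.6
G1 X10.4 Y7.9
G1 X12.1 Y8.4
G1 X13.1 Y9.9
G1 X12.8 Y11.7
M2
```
solid part
  facet normal 0.0000 0.0000 -1.0000
    outer loop
      vertex 7.3 20.5 0.0
      vertex 14.5 20.2 0.0
      vertex 19.8 15.4 0.0
    endloop
  endfacet
  facet normal 0.0000 0.0000 -1.0000
    outer loop
      vertex 1.6 16.1 0.0
      vertex 7.3 20.5 0.0
      vertex 19.8 15.4 0.0
    endloop
  endfacet
  facet normal 0.0000 0.0000 -1.0000
    outer loop
      vertex 0.1 9.1 0.0
      vertex 1.6 16.1 0.0
      vertex 19.8 15.4 0.0
    endloop
  endfacet
  facet normal 0.0000 0.0000 -1.0000
    outer loop
      vertex 3.4 2.7 0.0
      vertex 0.1 9.1 0.0
      vertex 19.8 15.4 0.0
    endloop
  endfacet
  facet normal 0.0000 0.0000 -1.0000
    outer loop
      vertex 10.1 0.0 0.0
      vertex 3.4 2.7 0.0
      vertex 19.8 15.4 0.0
    endloop
  endfacet
  facet normal 0.0000 0.0000 -1.0000
    outer loop
      vertex 16.9 2.2 0.0
      vertex 10.1 0.0 0.0
      vertex 19.8 15.4 0.0
    endloop
  endfacet
  facet normal 0.0000 0.0000 -1.0000
    outer loop
      vertex 20.8 8.3 0.0
      vertex 16.9 2.2 0.0
      vertex 19.8 15.4 0.0
    endloop
  endfacet
  facet normal 0.6260 0.6912 0.3611
    outer loop
      vertex 19.8 15.4 0.0
      vertex 14.5 20.2 0.0
      vertex 10.5 10.5 25.5
    endloop
  endfacet
  facet normal 0.0388 0.9319 0.3606
    outer loop
      vertex 14.5 20.2 0.0
      vertex 7.3 20.5 0.0
      vertex 10.5 10.5 25.5
    endloop
  endfacet
  facet normal -0.5698 0.7382 0.3610
    outer loop
      vertex 7.3 20.5 0.0
      vertex 1.6 16.1 0.0
      vertex 10.5 10.5 25.5
    endloop
  endfacet
  facet normal -0.9118 0.1954 0.3611
    outer loop
      vertex 1.6 16.1 0.0
      vertex 0.1 9.1 0.0
      vertex 10.5 10.5 25.5
    endloop
  endfacet
  facet normal -0.8287 -0.4273 0.3614
    outer loop
      vertex 0.1 9.1 0.0
      vertex 3.4 2.7 0.0
      vertex 10.5 10.5 25.5
    endloop
  endfacet
  facet normal -0.3485 -0.8648 0.3616
    outer loop
      vertex 3.4 2.7 0.0
      vertex 10.1 0.0 0.0
      vertex 10.5 10.5 25.5
    endloop
  endfacet
  facet normal 0.2871 -0.8873 0.3609
    outer loop
      vertex 10.1 0.0 0.0
      vertex 16.9 2.2 0.0
      vertex 10.5 10.5 25.5
    endloop
  endfacet
  facet normal 0.7858 -0.5024 0.3607
    outer loop
      vertex 16.9 2.2 0.0
      vertex 20.8 8.3 0.0
      vertex 10.5 10.5 25.5
    endloop
  endfacet
  facet normal 0.9232 0.1300 0.3617
    outer loop
      vertex 20.8 8.3 0.0
      vertex 19.8 15.4 0.0
      vertex 10.5 10.5 25.5
    endloop
  endfacet
endsolid part

The G0 Z moves step by Δz≈6.4 mm. The G1 loops shrink linearly with z, so the solid tapers from its base footprint up to z≈25.5. Closing with a flat bottom cap and the tapered top and triangulating gives 16 facets — a regular 9-sided pyramid, base circumscribed radius ≈ 10.5 mm, apex at z ≈ 25.5 mm.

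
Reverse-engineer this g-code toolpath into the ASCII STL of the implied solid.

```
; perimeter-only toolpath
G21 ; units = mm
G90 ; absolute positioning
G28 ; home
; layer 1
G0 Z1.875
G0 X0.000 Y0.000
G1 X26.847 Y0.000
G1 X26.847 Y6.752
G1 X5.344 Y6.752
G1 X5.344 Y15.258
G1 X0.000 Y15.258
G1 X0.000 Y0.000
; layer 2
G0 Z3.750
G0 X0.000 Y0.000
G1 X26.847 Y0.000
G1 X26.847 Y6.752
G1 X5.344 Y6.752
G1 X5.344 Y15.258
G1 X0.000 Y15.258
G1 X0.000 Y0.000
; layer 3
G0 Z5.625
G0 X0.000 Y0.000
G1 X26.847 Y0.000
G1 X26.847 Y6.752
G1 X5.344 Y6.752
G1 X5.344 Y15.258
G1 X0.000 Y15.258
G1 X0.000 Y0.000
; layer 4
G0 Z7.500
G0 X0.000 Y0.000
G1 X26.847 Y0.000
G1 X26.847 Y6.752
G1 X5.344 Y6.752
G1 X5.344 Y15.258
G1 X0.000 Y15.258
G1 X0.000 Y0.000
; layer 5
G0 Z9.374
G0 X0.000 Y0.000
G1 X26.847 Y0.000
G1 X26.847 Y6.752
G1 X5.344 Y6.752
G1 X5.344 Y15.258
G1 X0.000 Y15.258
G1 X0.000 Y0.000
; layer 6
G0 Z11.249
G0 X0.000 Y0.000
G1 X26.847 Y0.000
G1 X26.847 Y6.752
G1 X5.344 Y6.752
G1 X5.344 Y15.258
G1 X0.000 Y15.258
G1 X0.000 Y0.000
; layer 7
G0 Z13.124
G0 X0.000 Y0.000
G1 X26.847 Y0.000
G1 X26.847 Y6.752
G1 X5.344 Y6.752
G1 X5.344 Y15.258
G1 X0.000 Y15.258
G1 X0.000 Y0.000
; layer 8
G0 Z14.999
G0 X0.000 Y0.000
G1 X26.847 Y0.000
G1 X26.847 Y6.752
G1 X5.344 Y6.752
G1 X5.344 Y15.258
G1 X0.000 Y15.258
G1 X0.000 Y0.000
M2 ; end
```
solid part
  facet normal 0.0000 0.0000 -1.0000
    outer loop
      vertex 26.847 6.752 0.000
      vertex 26.847 0.000 0.000
      vertex 0.000 0.000 0.000
    endloop
  endfacet
  facet normal 0.0000 0.0000 -1.0000
    outer loop
      vertex 5.344 6.752 0.000
      vertex 26.847 6.752 0.000
      vertex 0.000 0.000 0.000
    endloop
  endfacet
  facet normal 0.0000 0.0000 -1.0000
    outer loop
      vertex 5.344 15.258 0.000
      vertex 5.344 6.752 0.000
      vertex 0.000 0.000 0.000
    endloop
  endfacet
  facet normal 0.0000 0.0000 -1.0000
    outer loop
      vertex 0.000 15.258 0.000
      vertex 5.344 15.258 0.000
      vertex 0.000 0.000 0.000
    endloop
  endfacet
  facet normal 0.0000 0.0000 1.0000
    outer loop
      vertex 0.000 0.000 14.999
      vertex 26.847 0.000 14.999
      vertex 26.847 6.752 14.999
    endloop
  endfacet
  facet normal 0.0000 0.0000 1.0000
    outer loop
      vertex 0.000 0.000 14.999
      vertex 26.847 6.752 14.999
      vertex 5.344 6.752 14.999
    endloop
  endfacet
  facet normal 0.0000 0.0000 1.0000
    outer loop
      vertex 0.000 0.000 14.999
      vertex 5.344 6.752 14.999
      vertex 5.344 15.258 14.999
    endloop
  endfacet
  facet normal 0.0000 0.0000 1.0000
    outer loop
      vertex 0.000 0.000 14.999
      vertex 5.344 15.258 14.999
      vertex 0.000 15.258 14.999
    endloop
  endfacet
  facet normal 0.0000 -1.0000 0.0000
    outer loop
      vertex 0.000 0.000 0.000
      vertex 26.847 0.000 0.000
      vertex 26.847 0.000 14.999
    endloop
  endfacet
  facet normal 0.0000 -1.0000 0.0000
    outer loop
      vertex 0.000 0.000 0.000
      vertex 26.847 0.000 14.999
      vertex 0.000 0.000 14.999
    endloop
  endfacet
  facet normal 1.0000 0.0000 0.0000
    outer loop
      vertex 26.847 0.000 0.000
      vertex 26.847 6.752 0.000
      vertex 26.847 6.752 14.999
    endloop
  endfacet
  facet normal 1.0000 0.0000 0.0000
    outer loop
      vertex 26.847 0.000 0.000
      vertex 26.847 6.752 14.999
      vertex 26.847 0.000 14.999
    endloop
  endfacet
  facet normal 0.0000 1.0000 0.0000
    outer loop
      vertex 26.847 6.752 0.000
      vertex 5.344 6.752 0.000
      vertex 5.344 6.752 14.999
    endloop
  endfacet
  facet normal 0.0000 1.0000 0.0000
    outer loop
      vertex 26.847 6.752 0.000
      vertex 5.344 6.752 14.999
      vertex 26.847 6.752 14.999
    endloop
  endfacet
  facet normal 1.0000 0.0000 0.0000
    outer loop
      vertex 5.344 6.752 0.000
      vertex 5.344 15.258 0.000
      vertex 5.344 15.258 14.999
    endloop
  endfacet
  facet normal 1.0000 0.0000 0.0000
    outer loop
      vertex 5.344 6.752 0.000
      vertex 5.344 15.258 14.999
      vertex 5.344 6.752 14.999
    endloop
  endfacet
  facet normal 0.0000 1.0000 0.0000
    outer loop
      vertex 5.344 15.258 0.000
      vertex 0.000 15.258 0.000
      vertex 0.000 15.258 14.999
    endloop
  endfacet
  facet normal 0.0000 1.0000 0.0000
    outer loop
      vertex 5.344 15.258 0.000
      vertex 0.000 15.258 14.999
      vertex 5.344 15.258 14.999
    endloop
  endfacet
  facet normal -1.0000 0.0000 0.0000
    outer loop
      vertex 0.000 15.258 0.000
      vertex 0.000 0.000 0.000
      vertex 0.000 0.000 14.999
    endloop
  endfacet
  facet normal -1.0000 0.0000 0.0000
    outer loop
      vertex 0.000 15.258 0.000
      vertex 0.000 0.000 14.999
      vertex 0.000 15.258 14.999
    endloop
  endfacet
endsolid part

The G0 Z moves step by Δz≈1.875 mm. Every layer's G1 loop is the same polygon, so the solid is a straight extrusion of it from z=0 to z≈15. Closing with flat bottom and top caps and triangulating gives 20 facets — an L-shaped prism: outer 26.8 × 15.3 mm, arm thicknesses ≈ 6.75 mm (horizontal) and 5.34 mm (vertical), extruded 15 mm in z.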